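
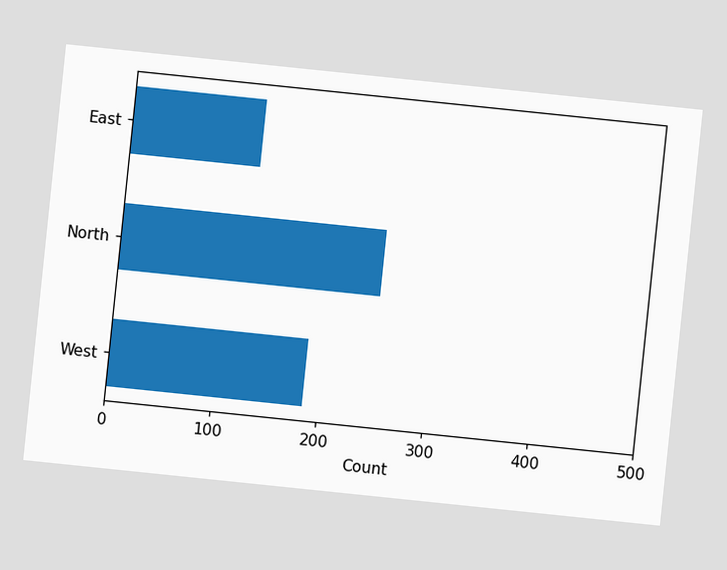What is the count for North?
248

The chart is tilted about 6° clockwise. Reading along the chart's x-axis, the North bar reaches 248.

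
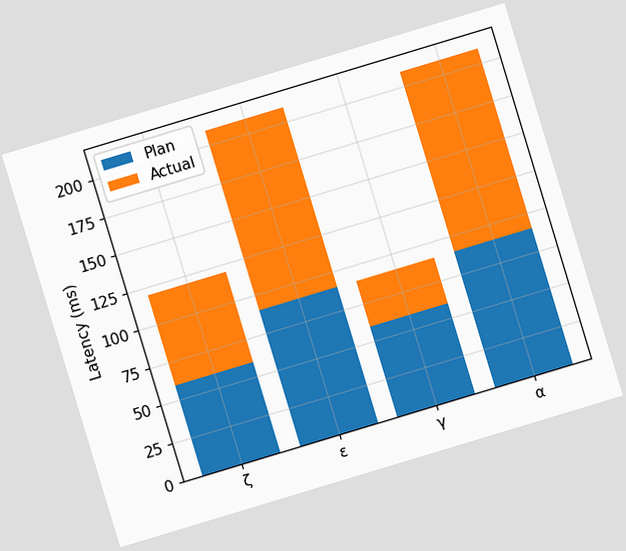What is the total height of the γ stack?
90ms

The chart is tilted about 17° counter-clockwise. The γ stack's top reaches 90ms on the y-axis.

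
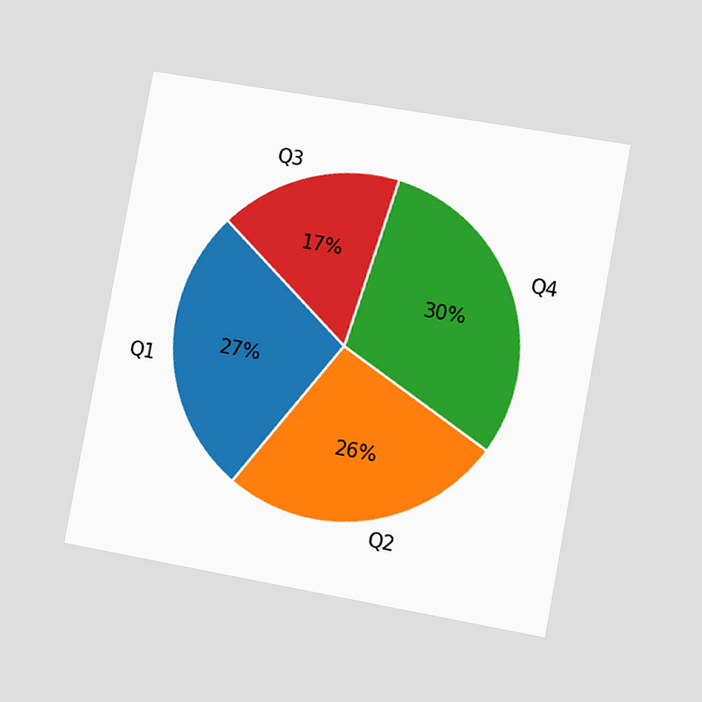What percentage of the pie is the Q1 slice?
27%

The chart is tilted about 10° clockwise and viewed slightly from the right. The Q1 slice takes up 27% of the pie.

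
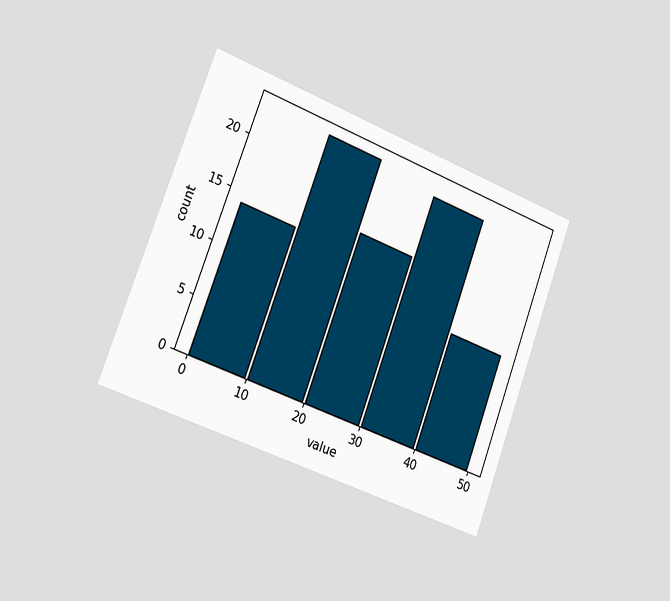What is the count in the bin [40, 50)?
11

The chart is tilted about 20° clockwise and viewed slightly from the left. The [40, 50) bin has height 11.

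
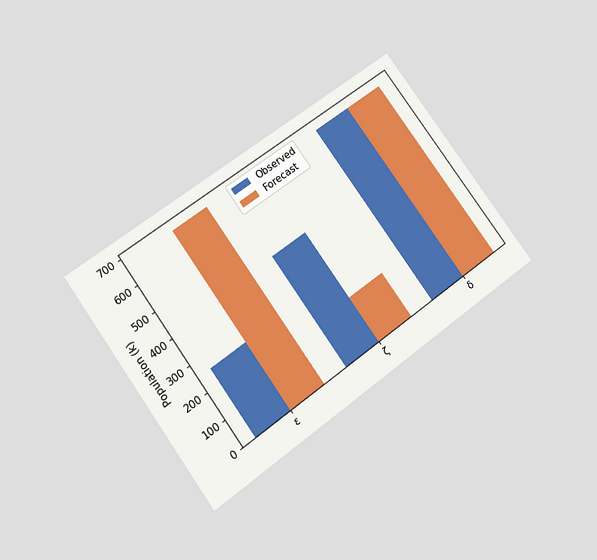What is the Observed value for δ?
The chart is tilted about 36° counter-clockwise and viewed slightly from below. The Observed bar at δ reaches 680k on the y-axis.

680k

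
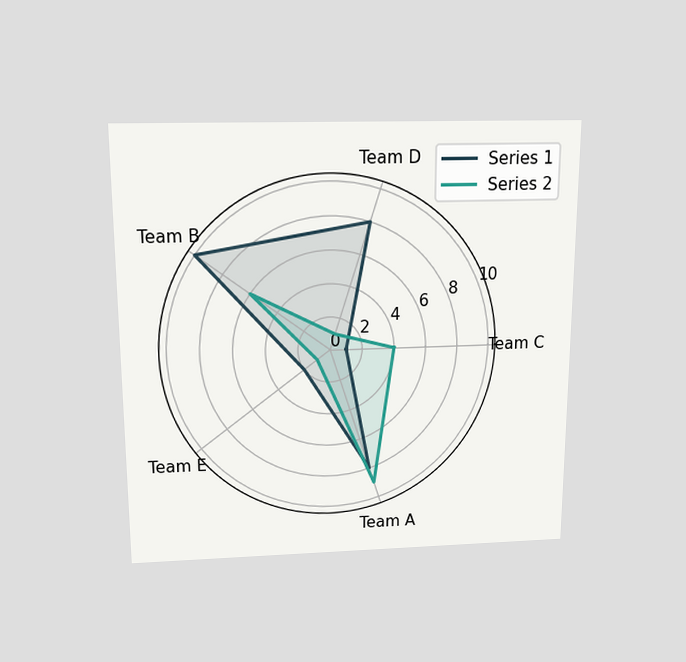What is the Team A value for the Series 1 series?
8

The chart is viewed slightly from above. On the Team A axis, Series 1 reaches 8.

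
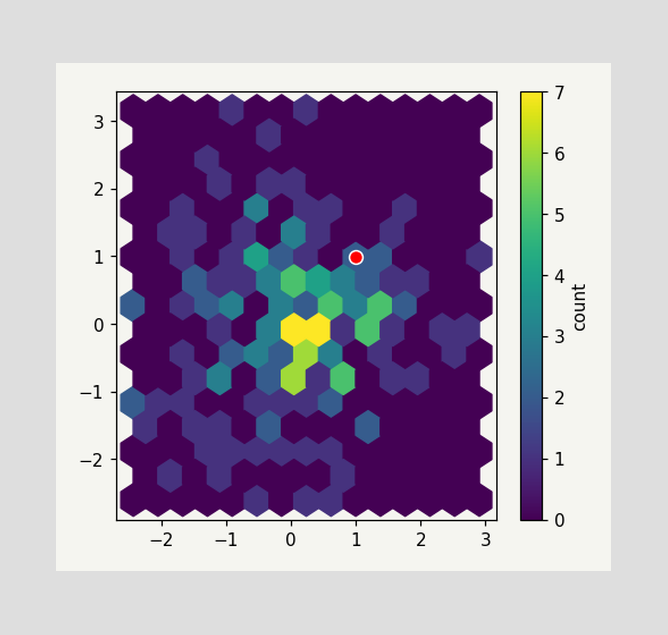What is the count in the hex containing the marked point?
2

The marked hex reads 2 on the colorbar.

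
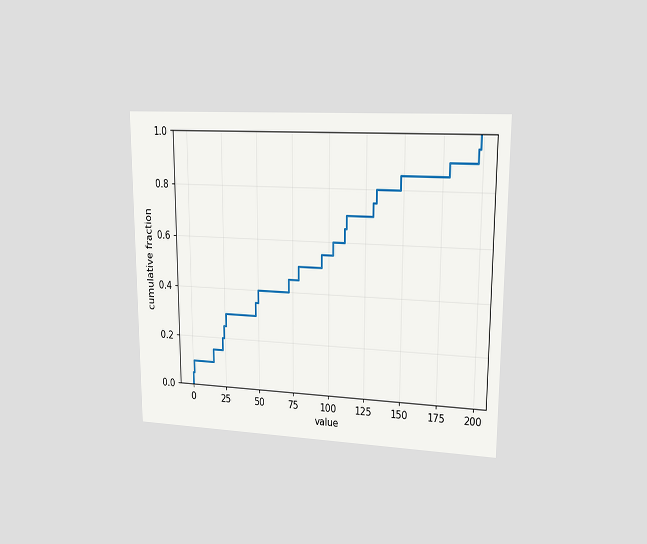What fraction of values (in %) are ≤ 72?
45%

The chart is viewed at a slight angle. At x=72 the ECDF step is at 45%.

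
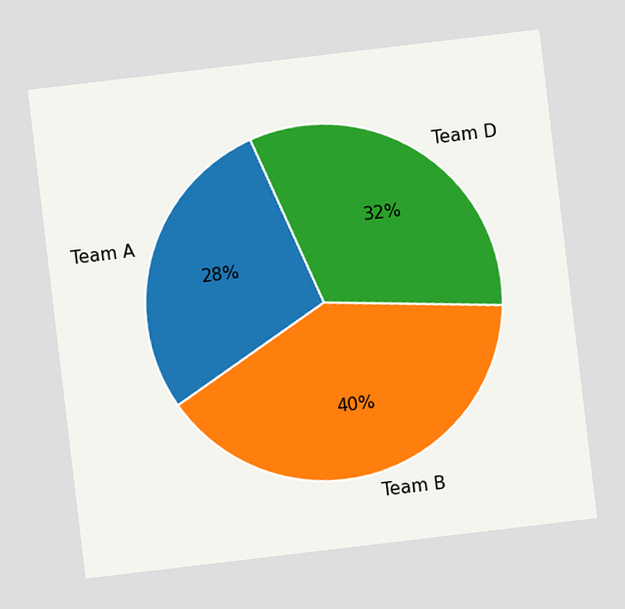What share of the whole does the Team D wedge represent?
32%

The chart is tilted about 7° counter-clockwise. The Team D slice takes up 32% of the pie.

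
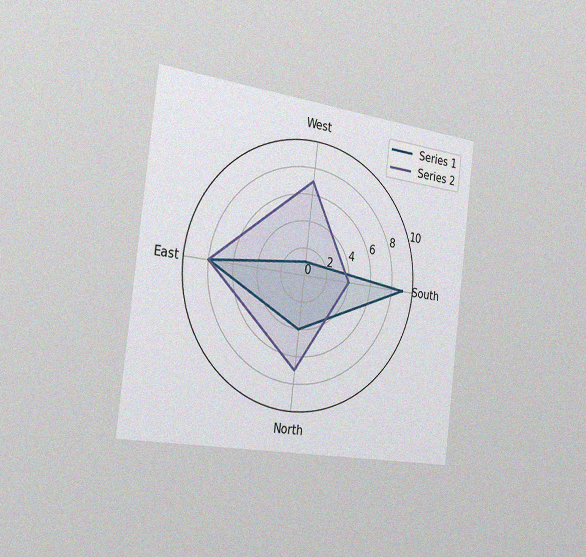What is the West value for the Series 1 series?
1

The chart is tilted about 7° clockwise and viewed slightly from the left, with some photo noise. On the West axis, Series 1 reaches 1.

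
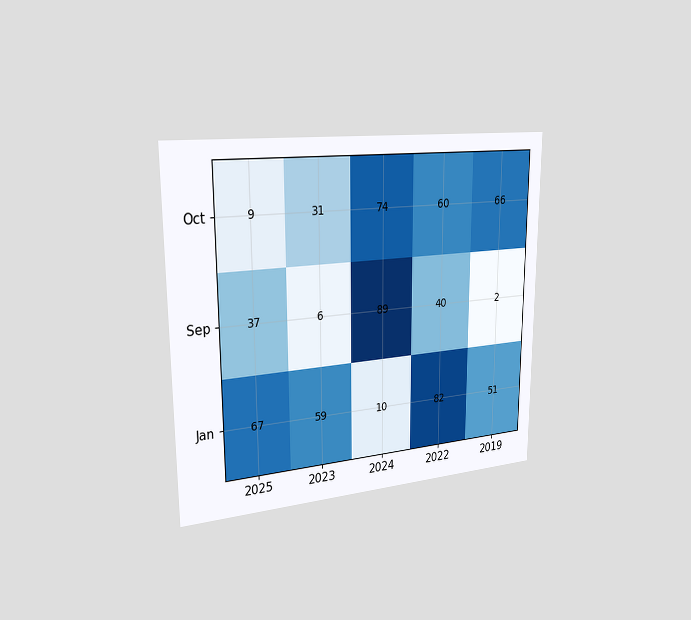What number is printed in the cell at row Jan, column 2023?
59

The chart is viewed slightly from the left. The (Jan, 2023) cell reads 59.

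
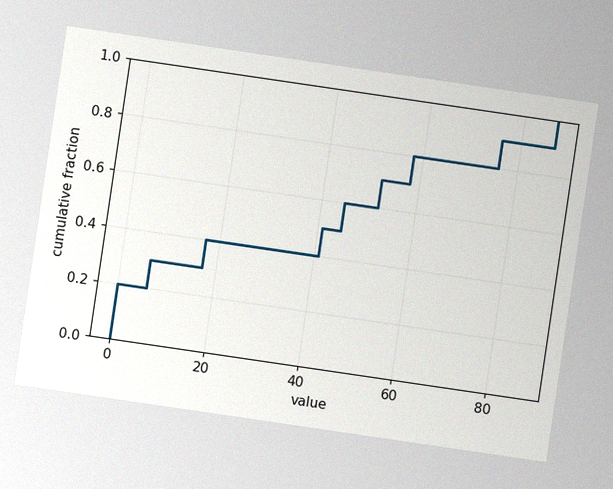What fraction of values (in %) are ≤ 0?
The chart is tilted about 8° clockwise, with some photo noise. At x=0 the ECDF step is at 20%.

20%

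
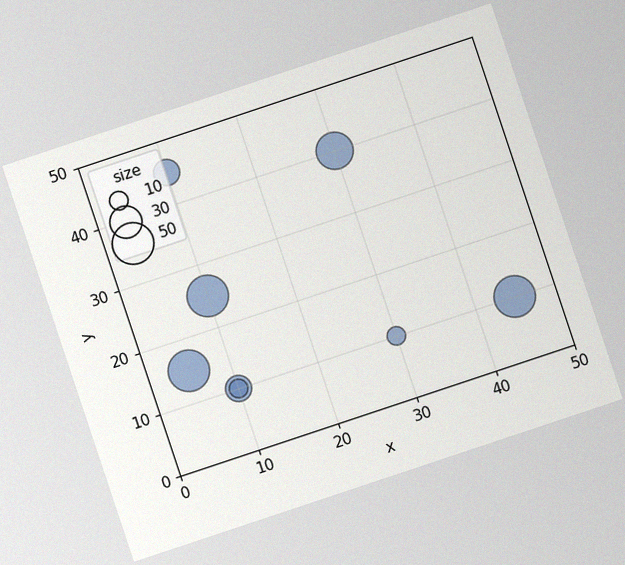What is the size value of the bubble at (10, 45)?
The chart is tilted about 18° counter-clockwise, with some photo noise. Matching the bubble at (10, 45) against the size legend gives 20.

20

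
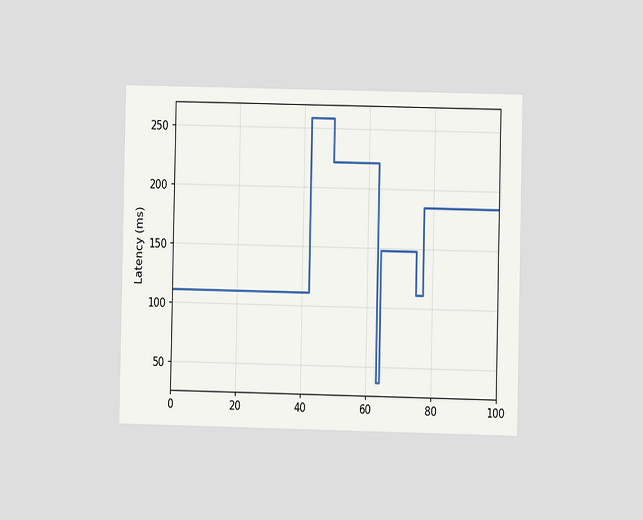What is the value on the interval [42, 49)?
The chart is viewed at a slight angle. On [42, 49) the step sits at 259ms.

259ms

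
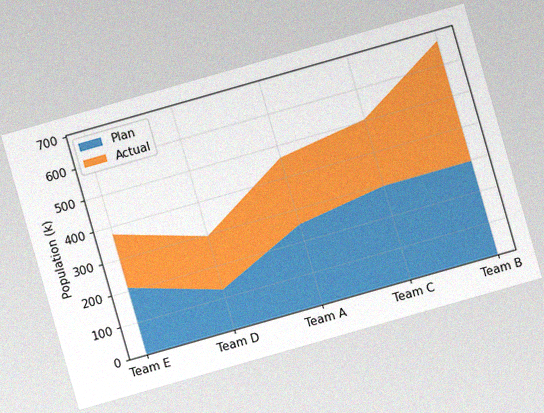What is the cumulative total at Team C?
504k

The chart is tilted about 16° counter-clockwise, with some photo noise. The stacked total at Team C reaches 504k.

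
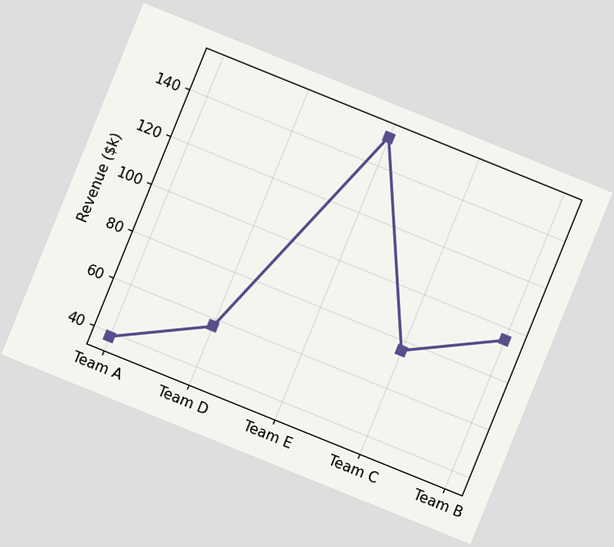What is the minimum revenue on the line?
$38k

The chart is tilted about 22° clockwise. The lowest point is at Team A, and reading across to the y-axis gives $38k.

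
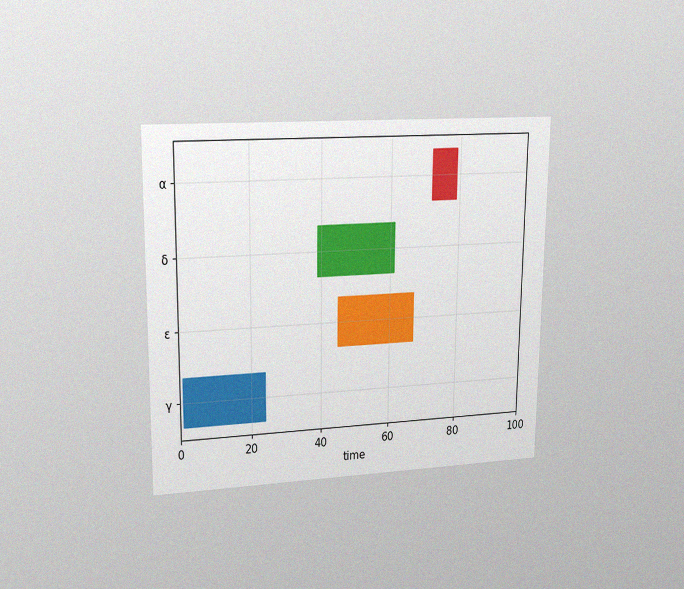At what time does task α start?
The chart is viewed at a slight angle, with some photo noise. The α bar begins at t=72.

72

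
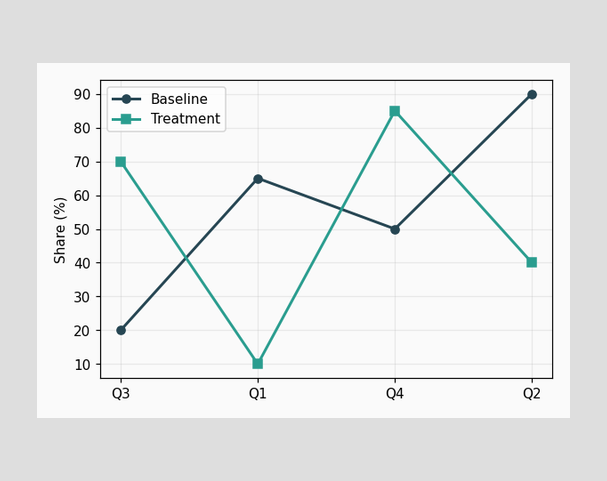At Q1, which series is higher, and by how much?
At Q1, Baseline sits above the other line by 55%.

Baseline, by 55%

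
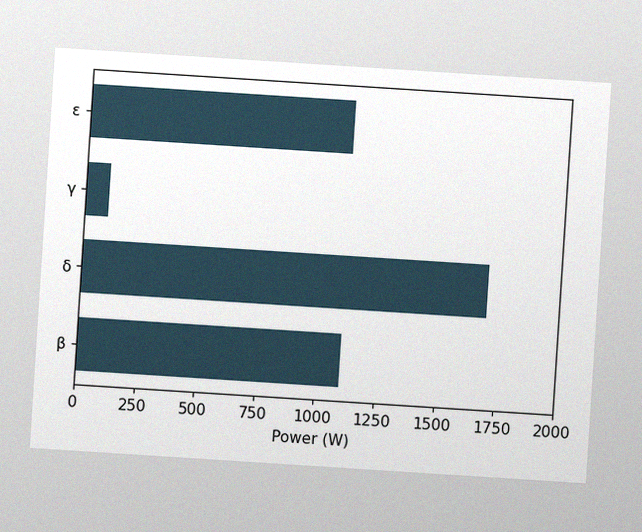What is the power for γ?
The chart is tilted about 4° clockwise, with some photo noise. Reading along the chart's x-axis, the γ bar reaches 100W.

100W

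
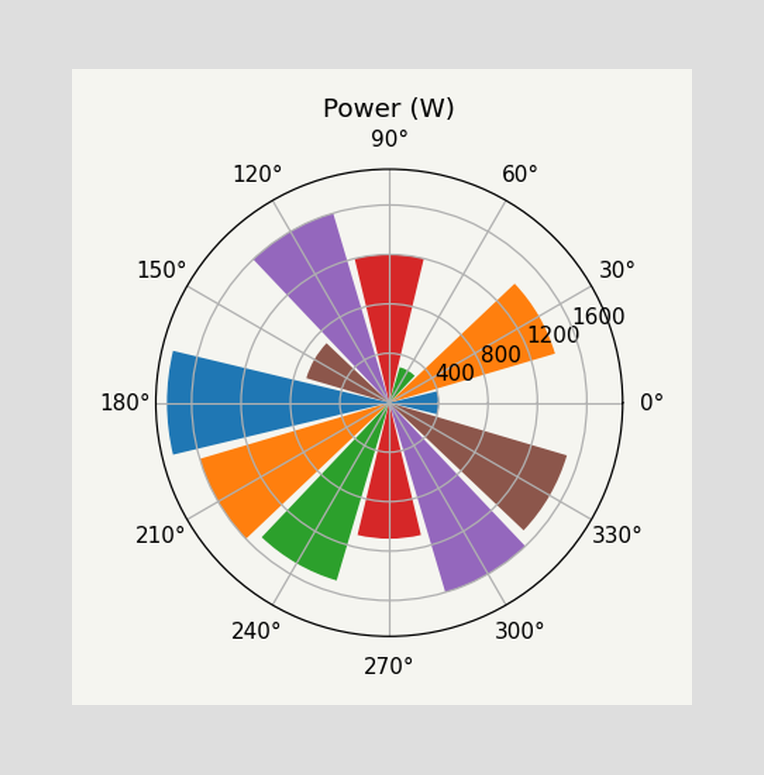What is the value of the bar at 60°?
The bar at 60° reaches 300W on the radial axis.

300W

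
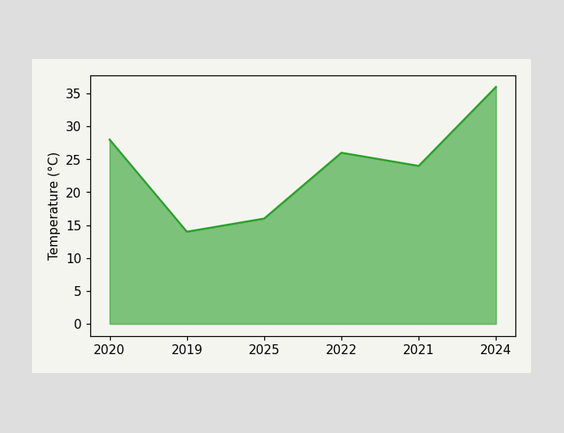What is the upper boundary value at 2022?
26°C

At 2022 the upper boundary is at 26°C.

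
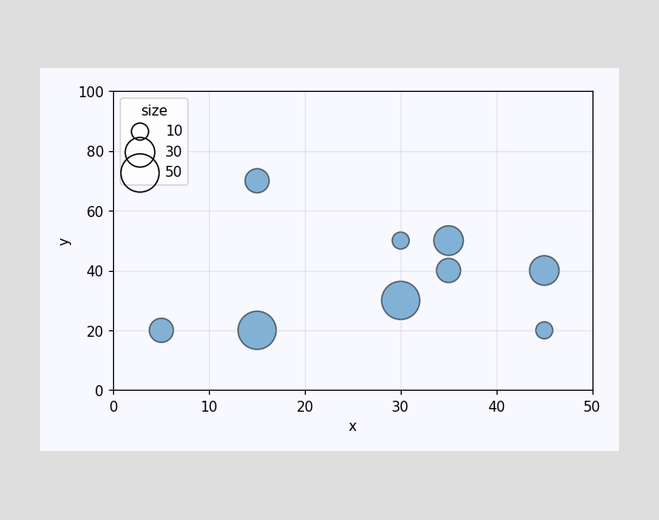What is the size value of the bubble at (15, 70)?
20

Matching the bubble at (15, 70) against the size legend gives 20.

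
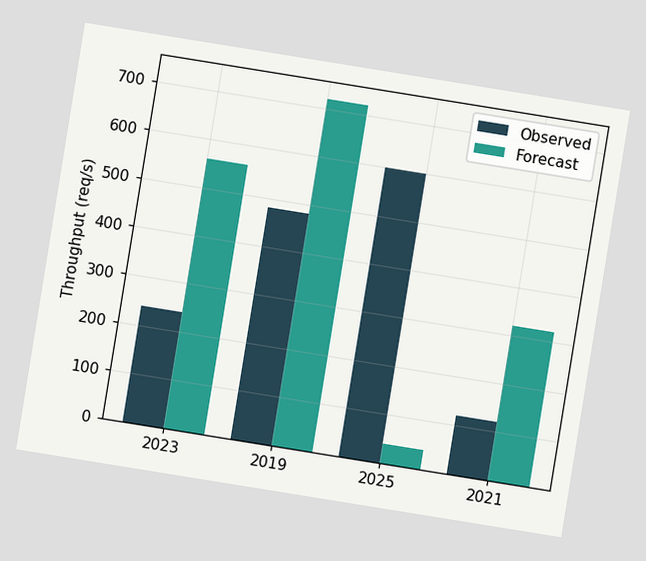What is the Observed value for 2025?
600req/s

The chart is tilted about 9° clockwise. The Observed bar at 2025 reaches 600req/s on the y-axis.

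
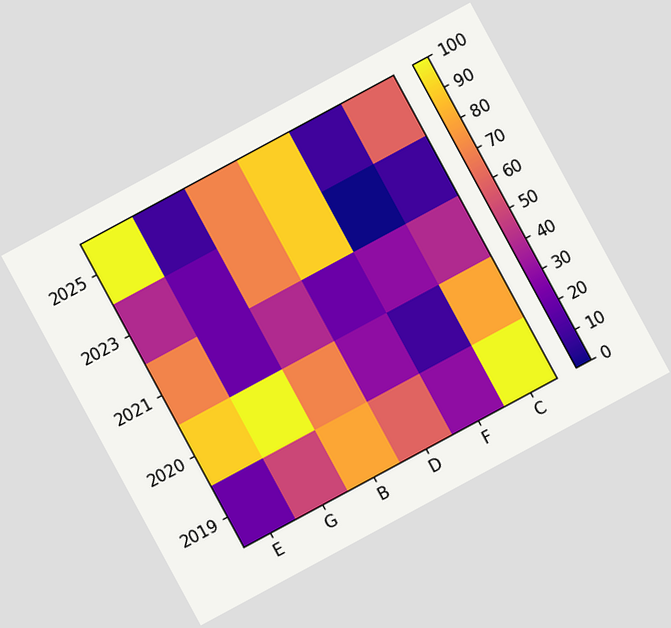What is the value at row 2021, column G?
20

The chart is tilted about 28° counter-clockwise. Matching cell (2021, G) against the colorbar gives 20.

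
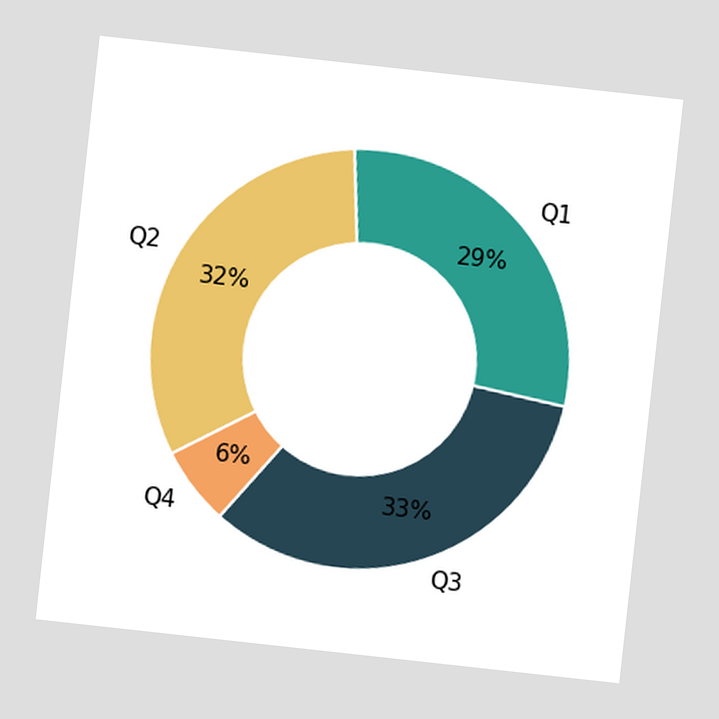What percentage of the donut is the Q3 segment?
33%

The chart is tilted about 6° clockwise. The Q3 segment takes up 33% of the ring.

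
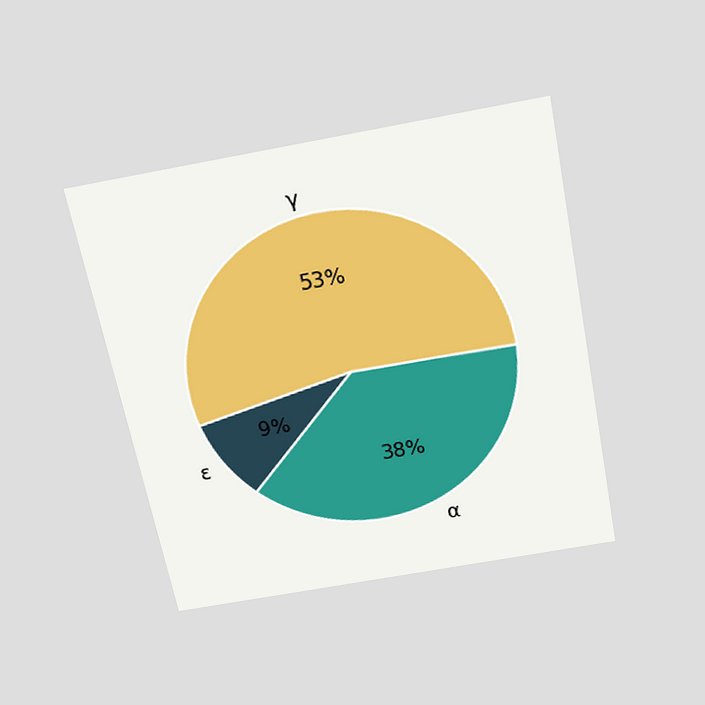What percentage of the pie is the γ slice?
The chart is tilted about 11° counter-clockwise and viewed slightly from above. The γ slice takes up 53% of the pie.

53%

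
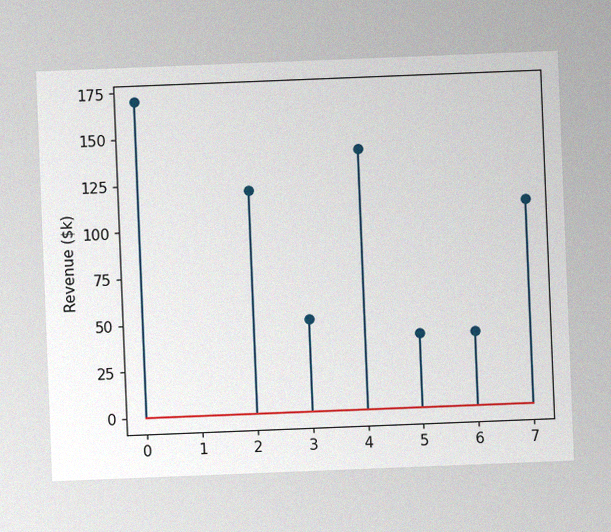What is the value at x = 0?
The chart is tilted about 2° counter-clockwise, with some photo noise. The stem at x=0 reaches $170k.

$170k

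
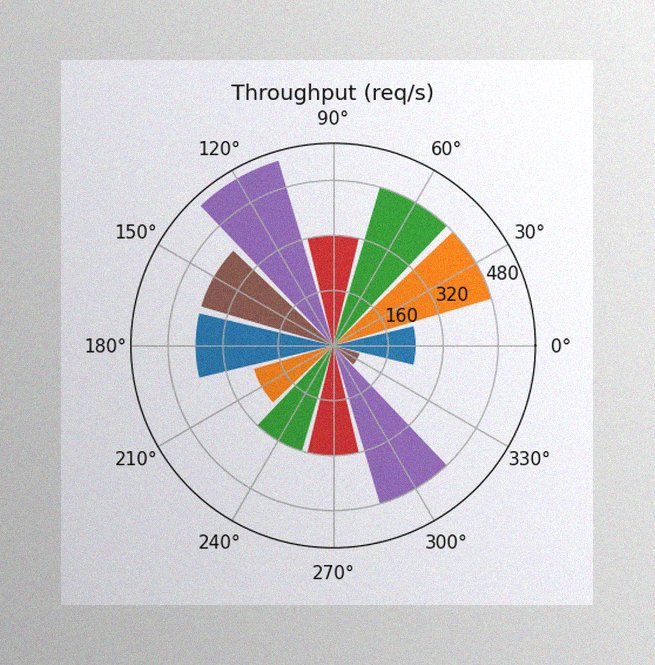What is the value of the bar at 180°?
400req/s

The image has some photo noise and uneven lighting. The bar at 180° reaches 400req/s on the radial axis.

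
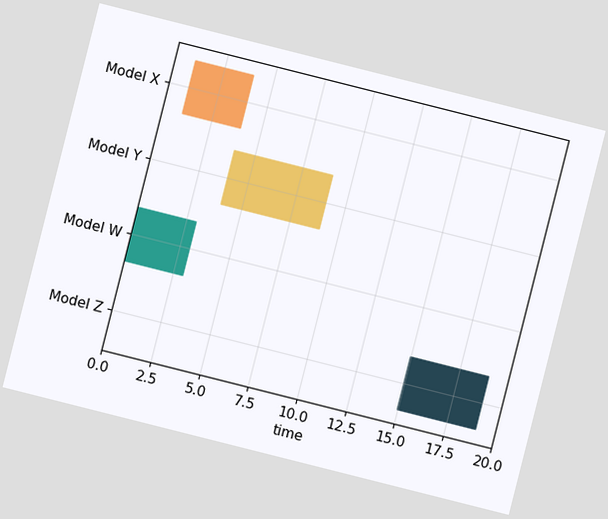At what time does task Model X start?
The chart is tilted about 14° clockwise. The Model X bar begins at t=1.

1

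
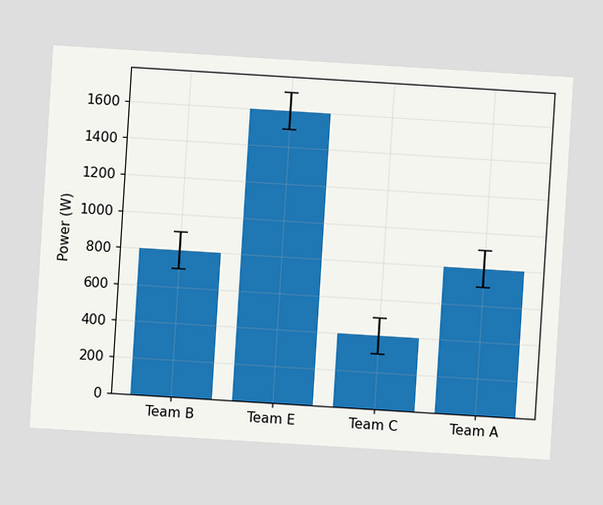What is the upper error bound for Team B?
900W

The chart is tilted about 4° clockwise. The Team B bar's upper whisker reaches 900W.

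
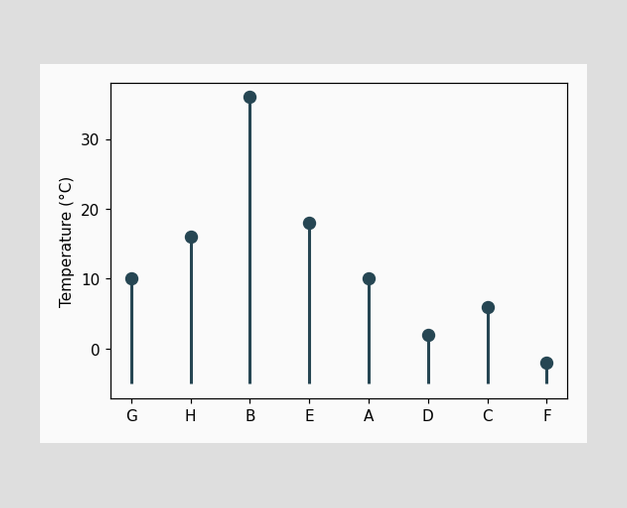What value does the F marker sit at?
-2°C

The F marker sits at -2°C.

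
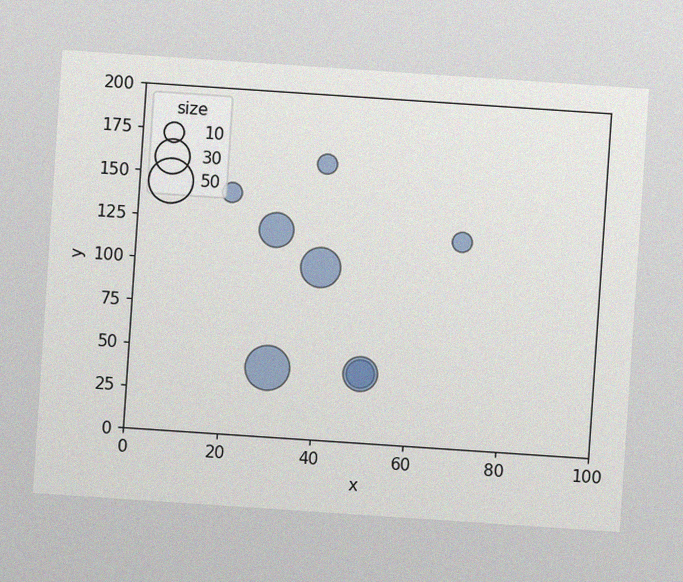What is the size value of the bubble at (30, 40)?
50

The chart is tilted about 4° clockwise, with some photo noise. Matching the bubble at (30, 40) against the size legend gives 50.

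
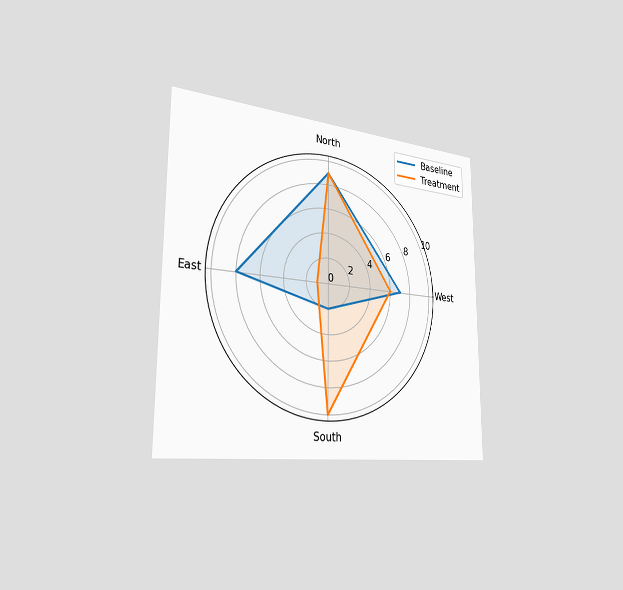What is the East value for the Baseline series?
8

The chart is viewed slightly from the left. On the East axis, Baseline reaches 8.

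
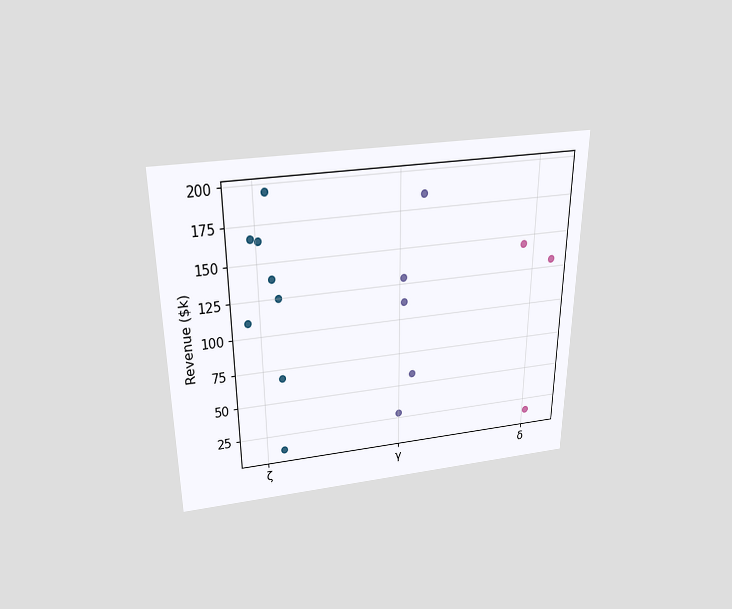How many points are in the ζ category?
The chart is viewed slightly from above. Counting the markers in the ζ column gives 8.

8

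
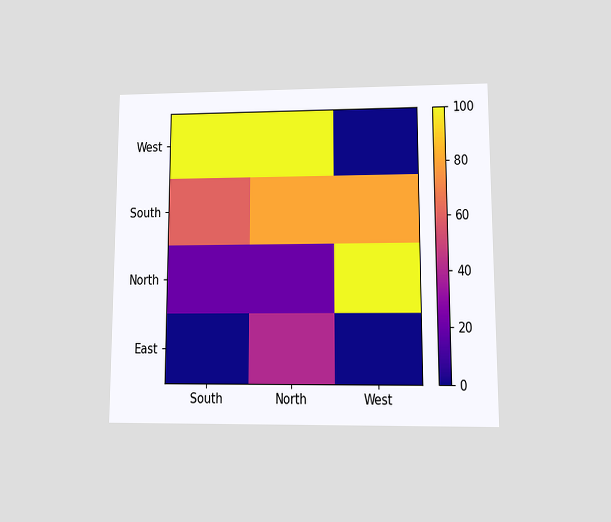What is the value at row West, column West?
The chart is viewed at a slight angle. Matching cell (West, West) against the colorbar gives 0.

0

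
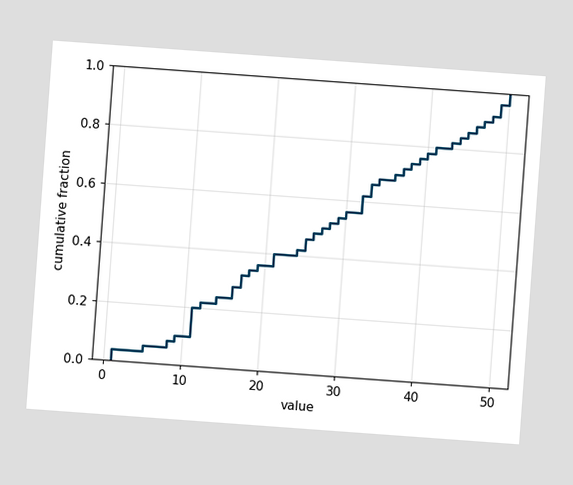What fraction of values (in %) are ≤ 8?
8%

The chart is tilted about 4° clockwise. At x=8 the ECDF step is at 8%.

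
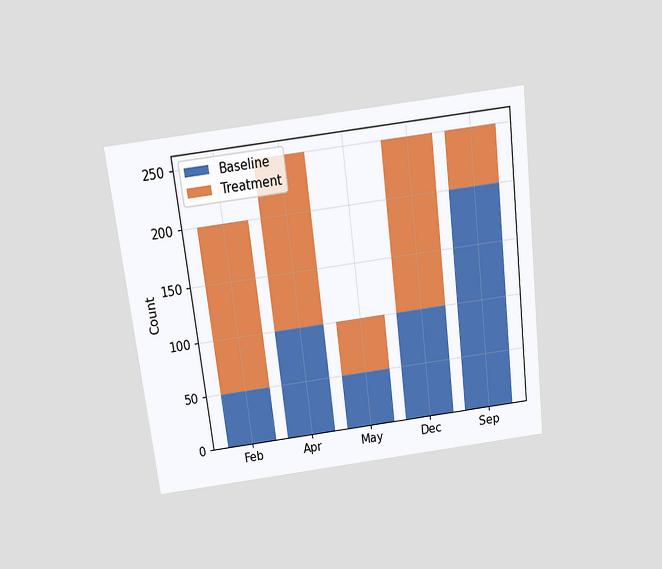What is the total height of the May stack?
100

The chart is tilted about 7° counter-clockwise and viewed slightly from above. The May stack's top reaches 100 on the y-axis.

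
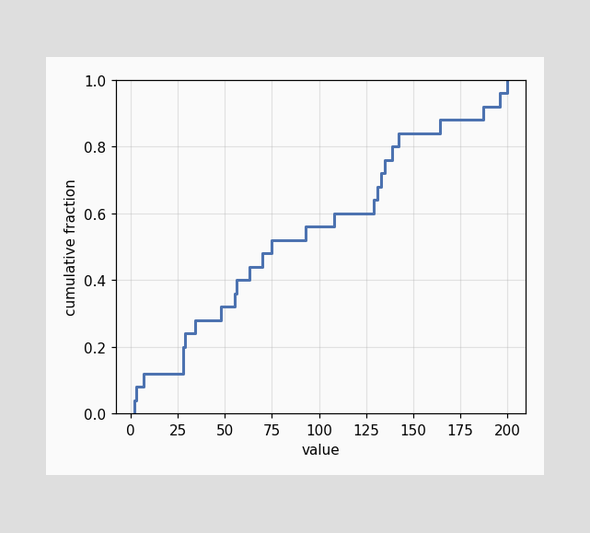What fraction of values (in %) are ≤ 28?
At x=28 the ECDF step is at 20%.

20%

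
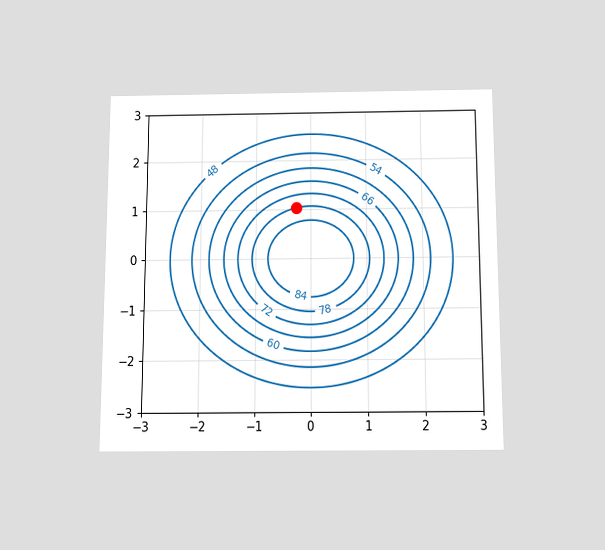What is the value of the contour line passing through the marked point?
The chart is viewed slightly from below. The marked point sits on the contour labelled 78.

78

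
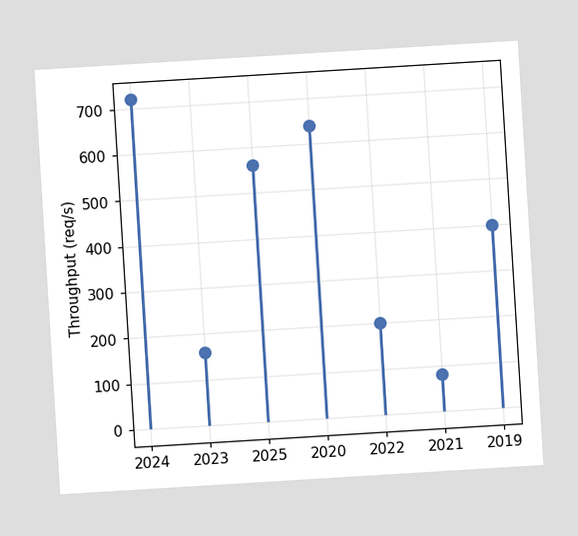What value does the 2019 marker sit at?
400req/s

The chart is tilted about 3° counter-clockwise. The 2019 marker sits at 400req/s.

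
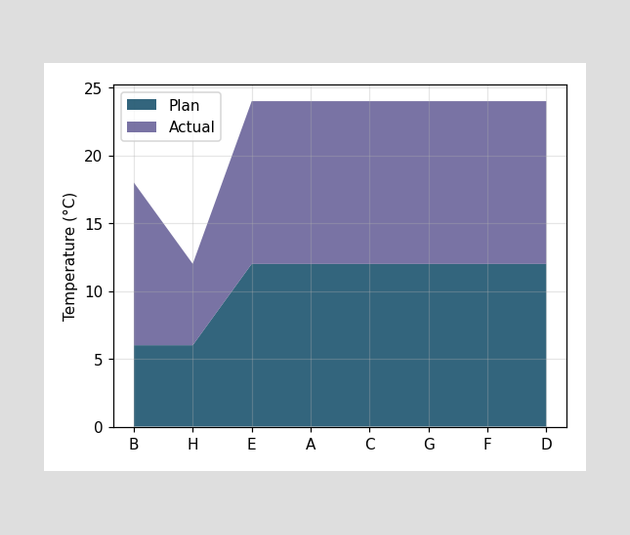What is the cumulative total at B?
The stacked total at B reaches 18°C.

18°C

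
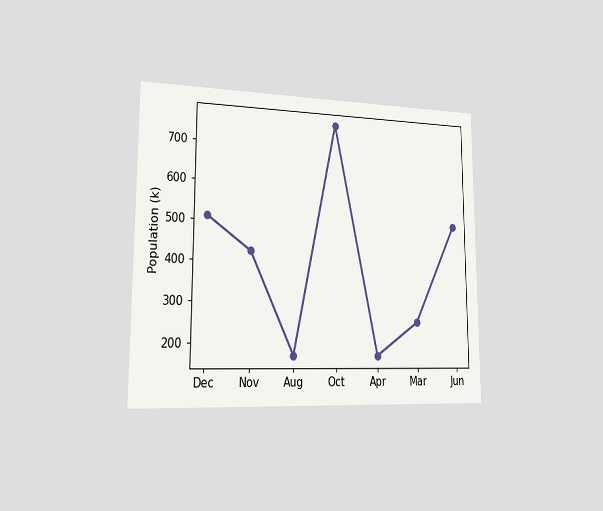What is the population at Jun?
The chart is viewed slightly from the left. At Jun, the line is at 510k.

510k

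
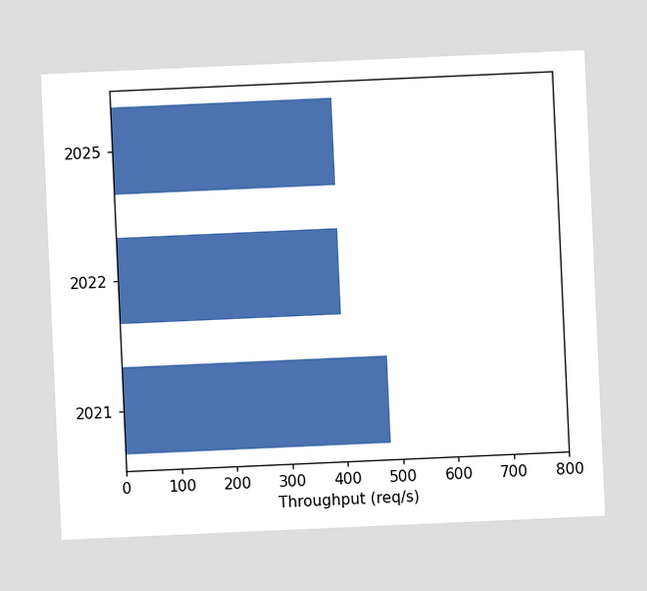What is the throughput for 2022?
400req/s

The chart is tilted about 3° counter-clockwise. Reading along the chart's x-axis, the 2022 bar reaches 400req/s.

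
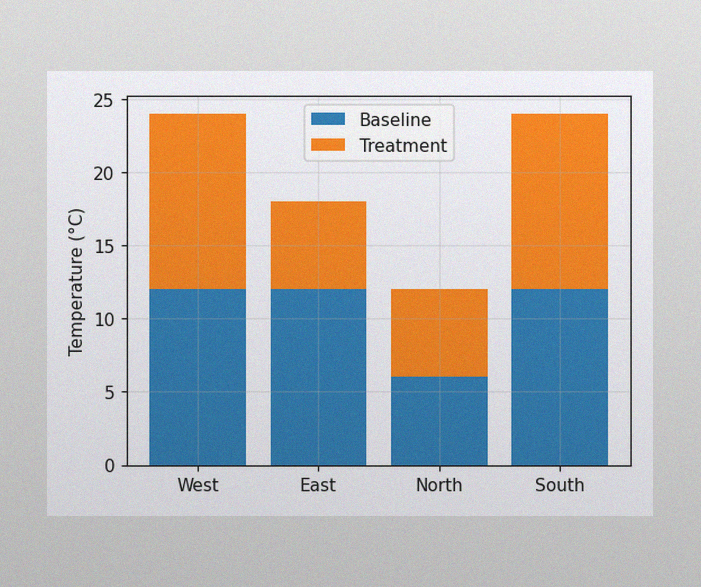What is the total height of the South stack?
The image has some photo noise and uneven lighting. The South stack's top reaches 24°C on the y-axis.

24°C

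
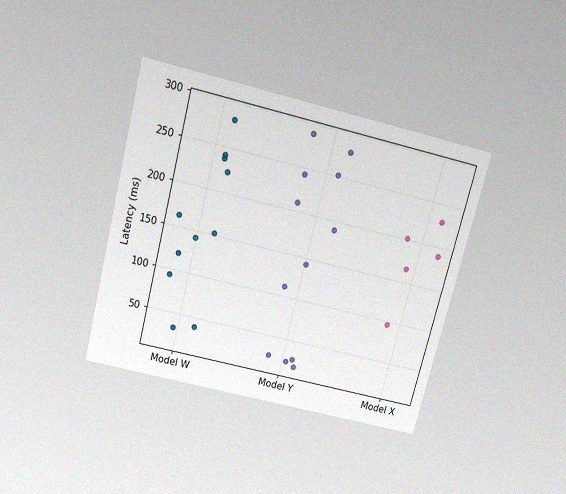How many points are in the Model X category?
The chart is tilted about 15° clockwise and viewed slightly from above, with some photo noise. Counting the markers in the Model X column gives 5.

5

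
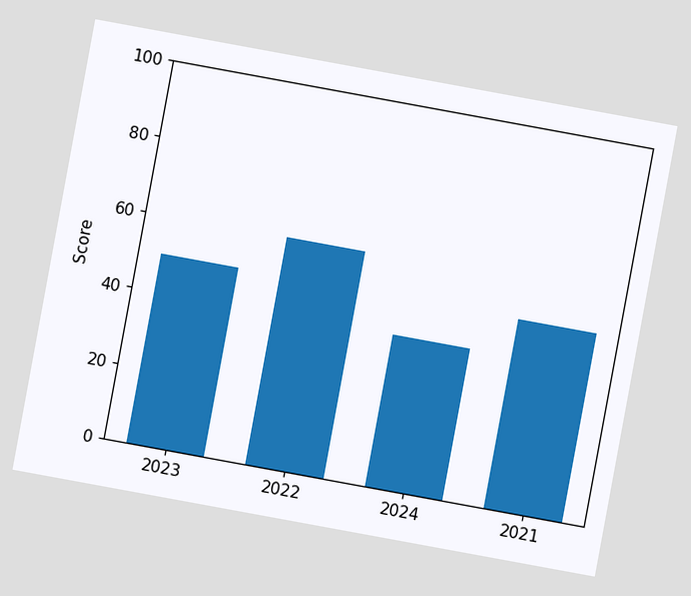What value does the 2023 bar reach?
The chart is tilted about 10° clockwise. Reading along the chart's y-axis, the 2023 bar reaches 50.

50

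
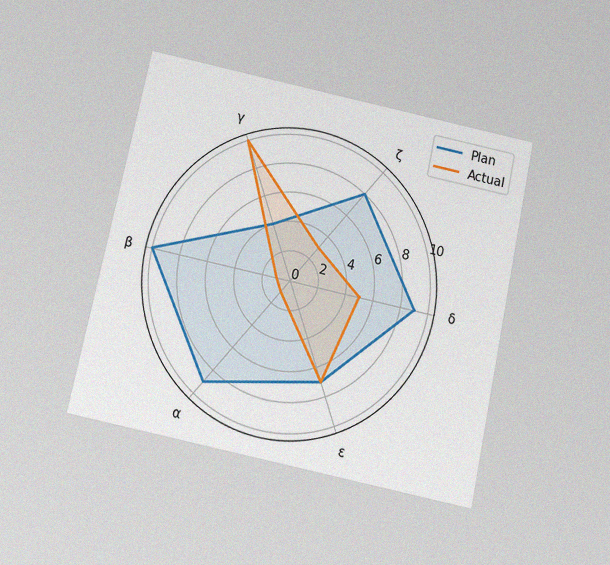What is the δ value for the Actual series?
The chart is tilted about 12° clockwise and viewed slightly from below, with some photo noise. On the δ axis, Actual reaches 5.

5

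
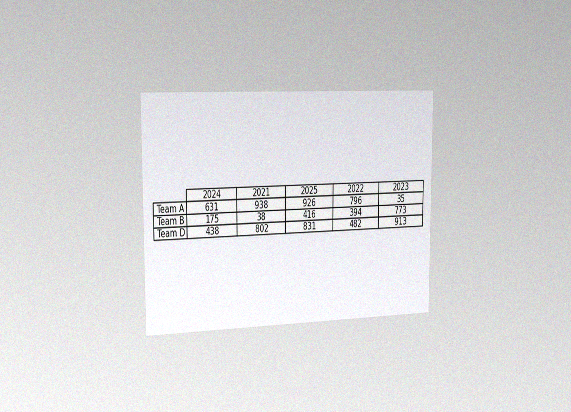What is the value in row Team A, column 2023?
The chart is viewed slightly from the left, with some photo noise. The (Team A, 2023) cell reads 35.

35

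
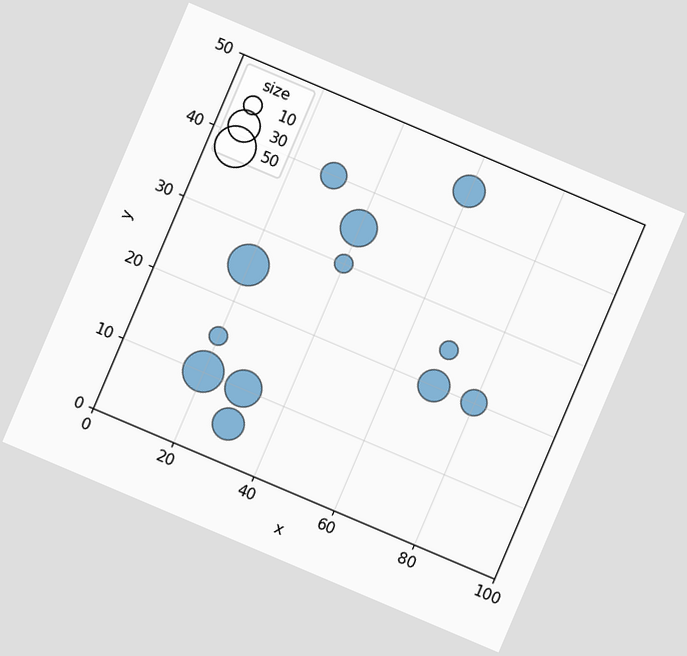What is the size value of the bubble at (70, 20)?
30

The chart is tilted about 23° clockwise. Matching the bubble at (70, 20) against the size legend gives 30.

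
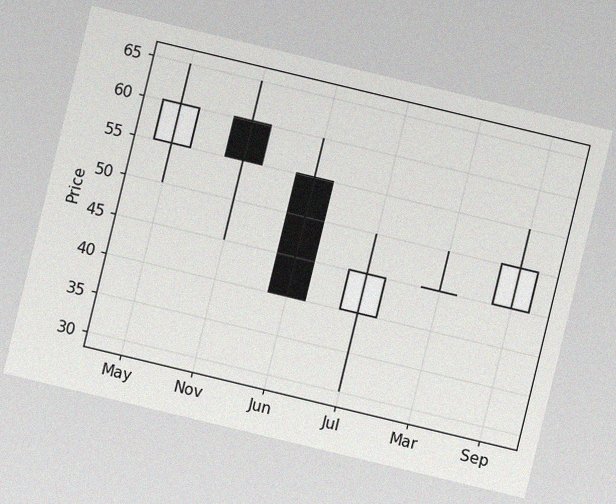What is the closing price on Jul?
The chart is tilted about 14° clockwise, with some photo noise. The Jul candle closes at 45.

45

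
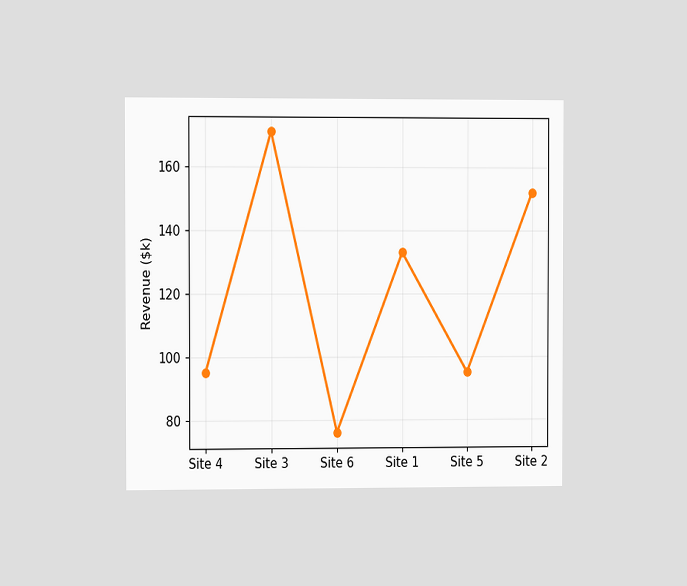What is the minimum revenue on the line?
$76k

The chart is viewed slightly from the left. The lowest point is at Site 6, and reading across to the y-axis gives $76k.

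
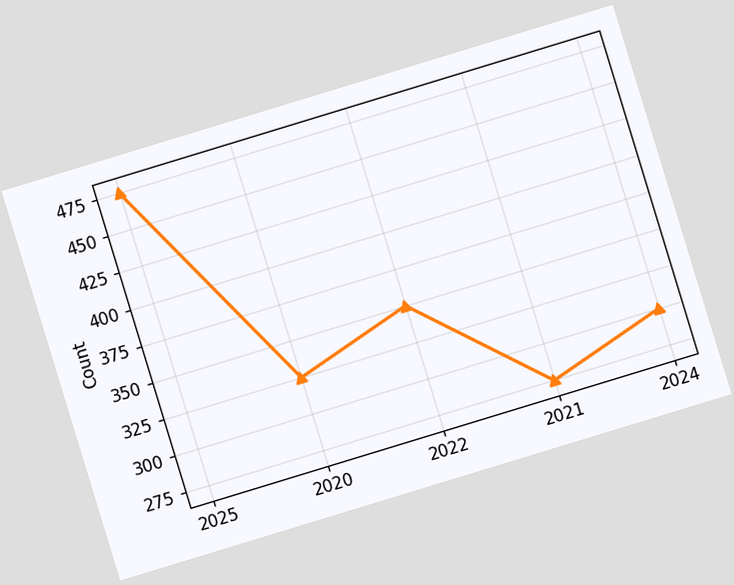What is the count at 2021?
275

The chart is tilted about 17° counter-clockwise. At 2021, the line is at 275.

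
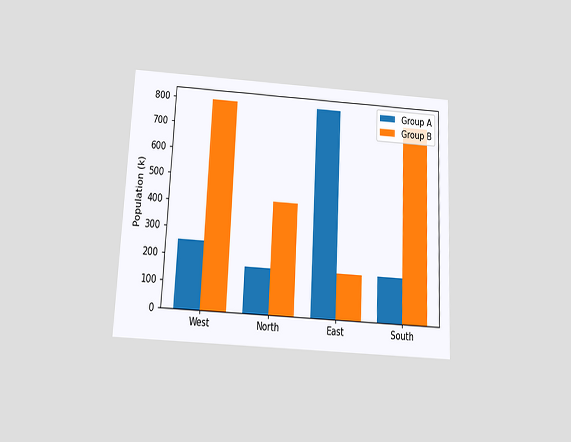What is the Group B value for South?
756k

The chart is tilted about 3° clockwise and viewed slightly from below. The Group B bar at South reaches 756k on the y-axis.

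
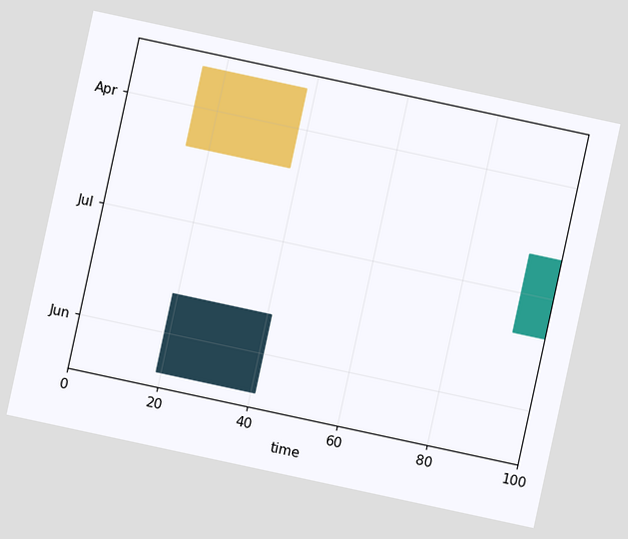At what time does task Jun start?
The chart is tilted about 12° clockwise. The Jun bar begins at t=19.

19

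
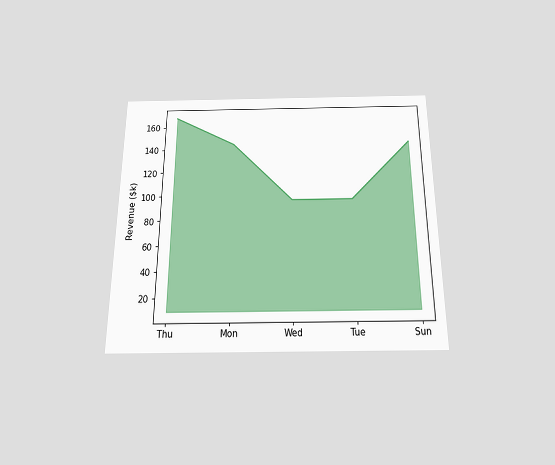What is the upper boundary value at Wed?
$96k

The chart is viewed slightly from below. At Wed the upper boundary is at $96k.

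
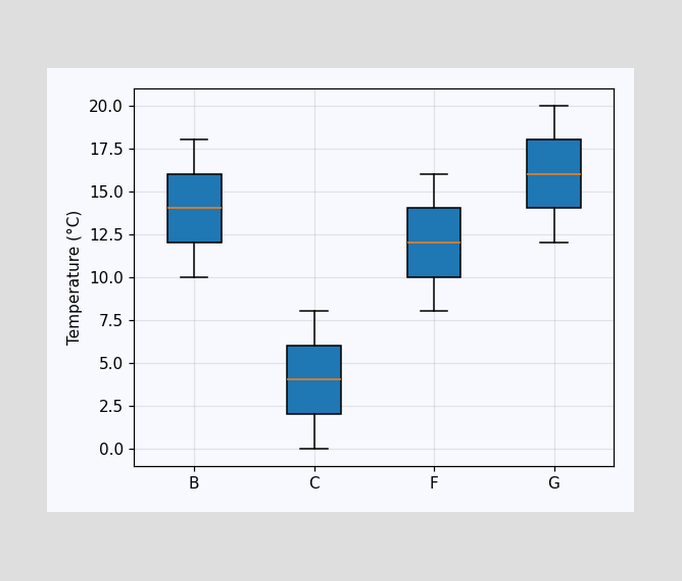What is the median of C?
4°C

The median line in the C box sits at 4°C.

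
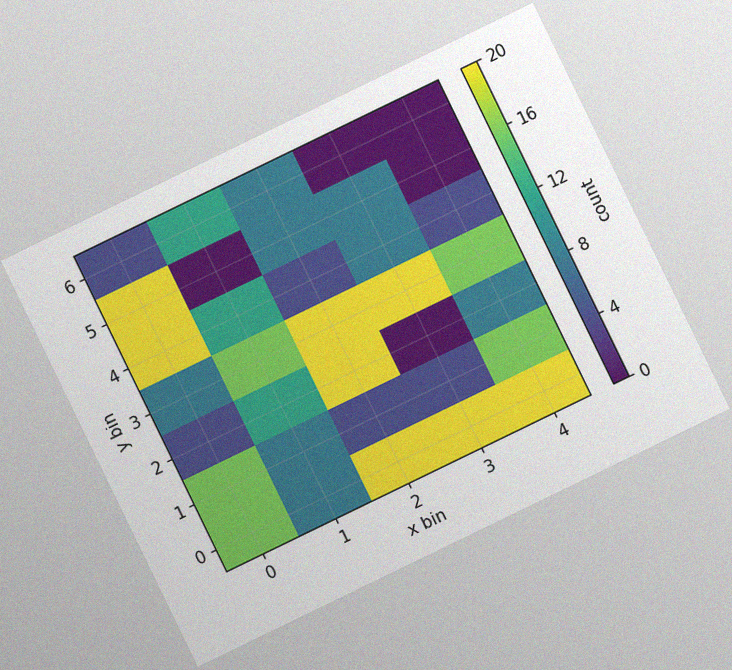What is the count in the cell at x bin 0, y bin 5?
20

The chart is tilted about 26° counter-clockwise, with some photo noise. Matching the cell (0, 5) against the colorbar gives 20.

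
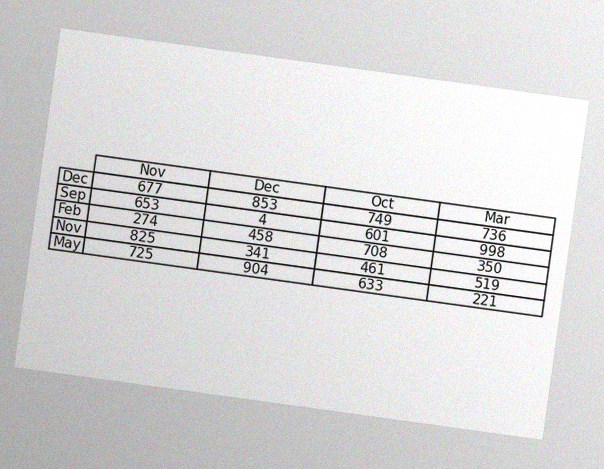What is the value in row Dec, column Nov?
The chart is tilted about 8° clockwise, with some photo noise. The (Dec, Nov) cell reads 677.

677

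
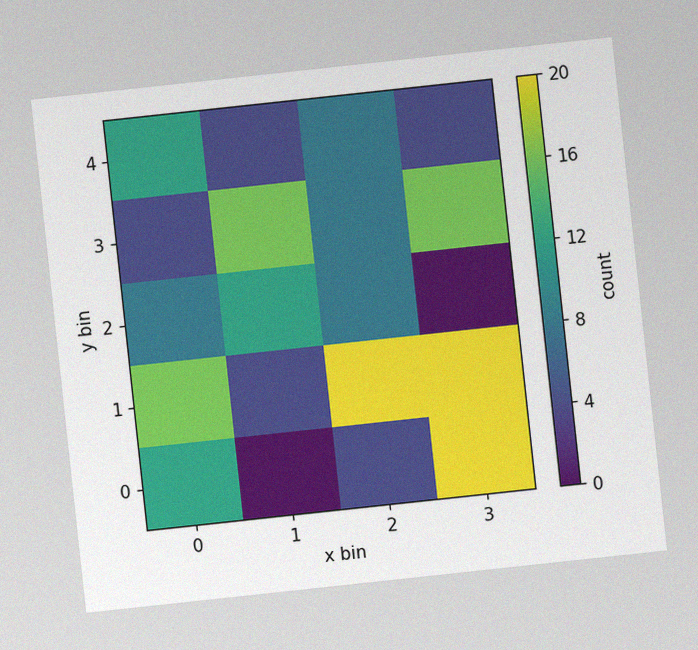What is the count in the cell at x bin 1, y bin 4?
The chart is tilted about 6° counter-clockwise, with some photo noise. Matching the cell (1, 4) against the colorbar gives 4.

4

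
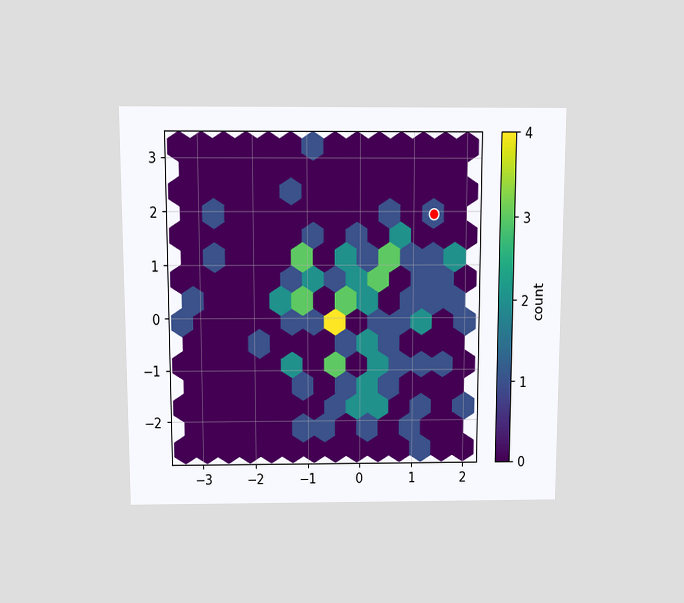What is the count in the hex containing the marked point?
1

The chart is viewed slightly from above. The marked hex reads 1 on the colorbar.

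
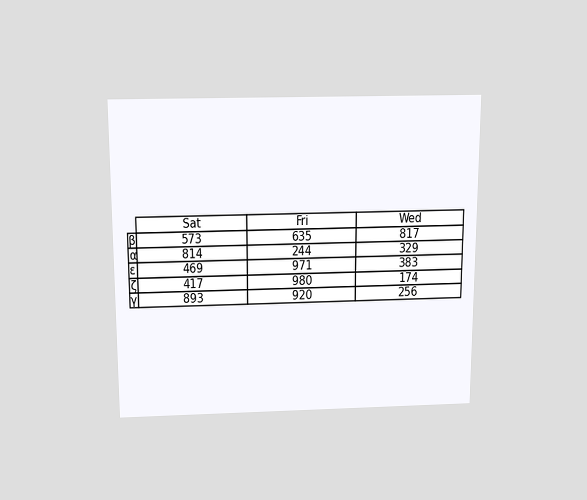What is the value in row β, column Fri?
The chart is viewed slightly from above. The (β, Fri) cell reads 635.

635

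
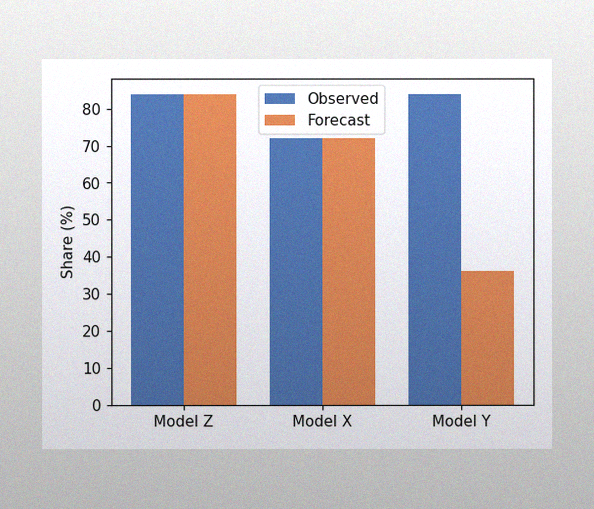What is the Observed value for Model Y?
84%

The image has some photo noise and uneven lighting. The Observed bar at Model Y reaches 84% on the y-axis.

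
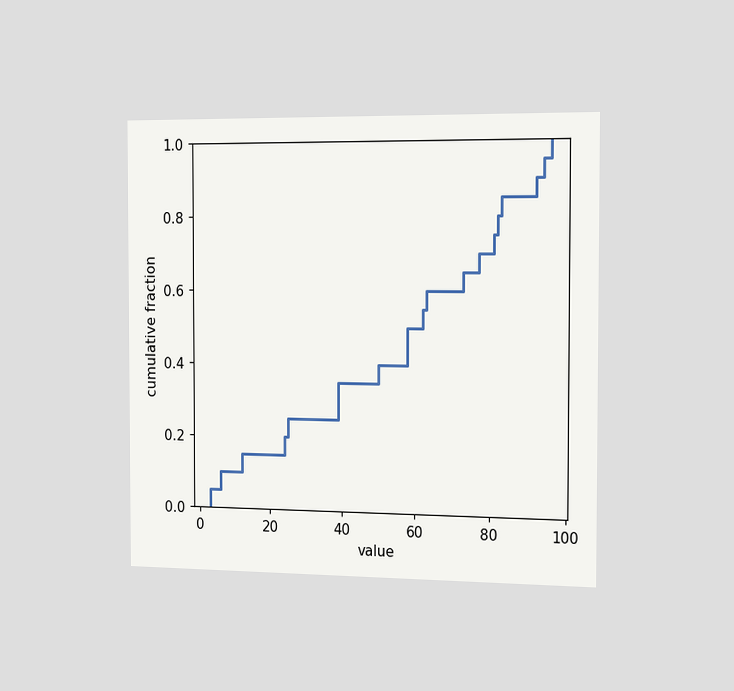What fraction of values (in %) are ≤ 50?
40%

The chart is viewed slightly from the right. At x=50 the ECDF step is at 40%.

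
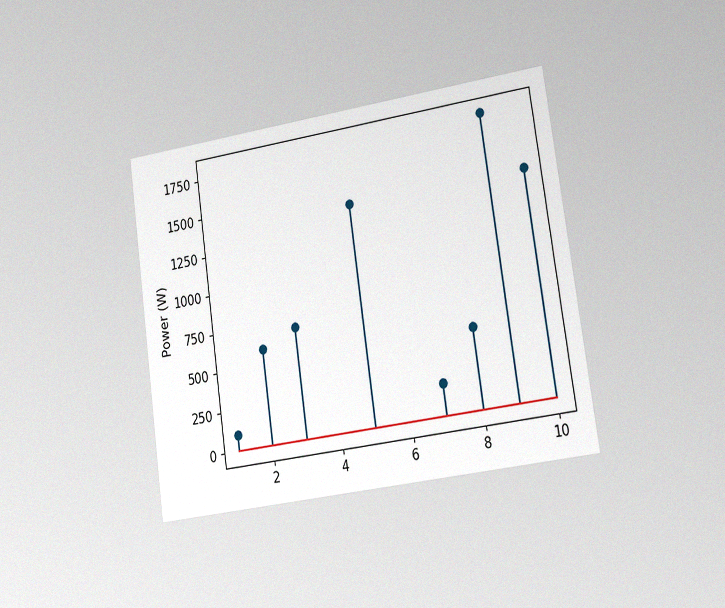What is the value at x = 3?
700W

The chart is tilted about 8° counter-clockwise and viewed slightly from the right, with some photo noise. The stem at x=3 reaches 700W.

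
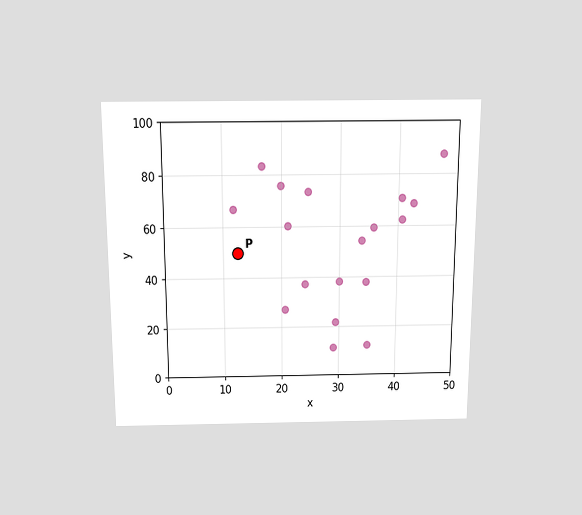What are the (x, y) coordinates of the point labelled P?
(12.5, 50)

The chart is viewed slightly from above. Following the gridlines from P to each axis, P sits at (12.5, 50).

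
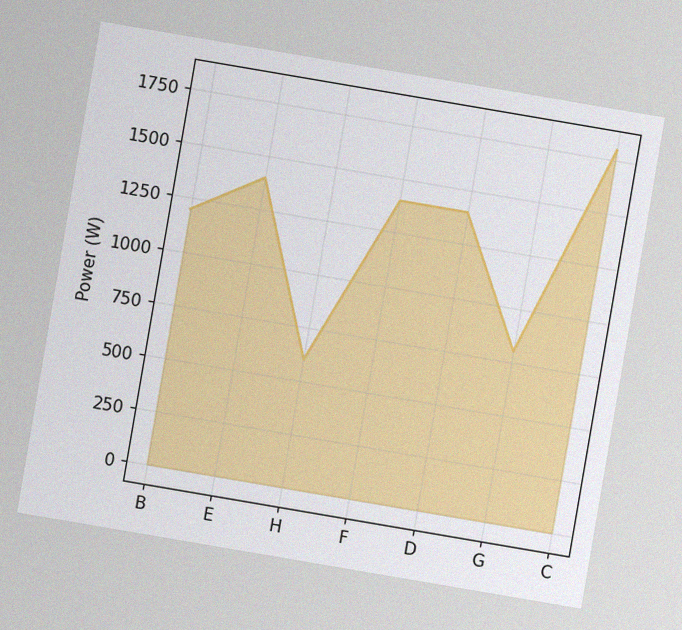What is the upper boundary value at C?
The chart is tilted about 10° clockwise, with some photo noise. At C the upper boundary is at 1800W.

1800W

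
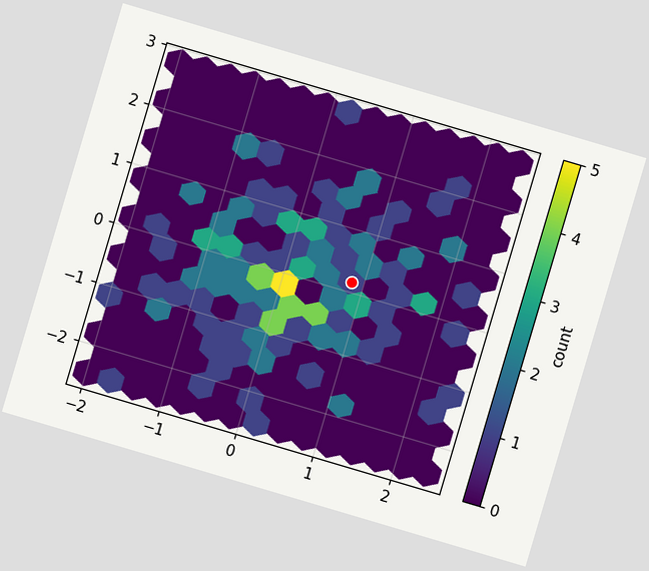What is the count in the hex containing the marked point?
1

The chart is tilted about 16° clockwise. The marked hex reads 1 on the colorbar.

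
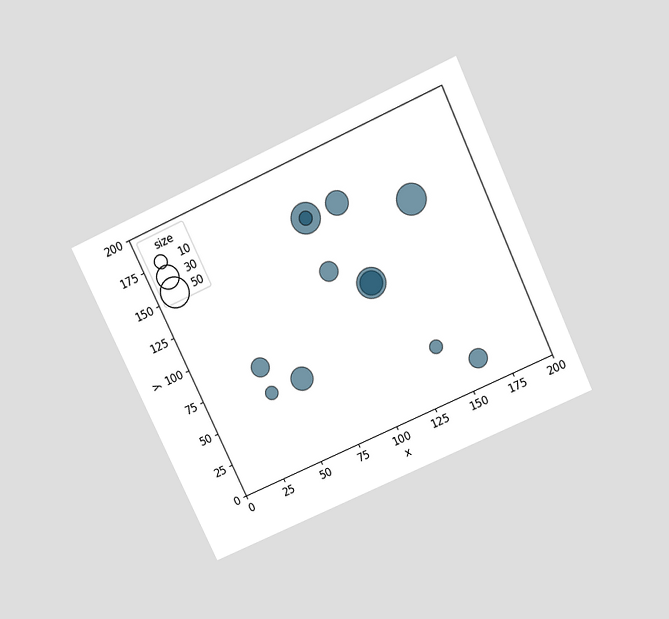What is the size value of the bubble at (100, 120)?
20

The chart is tilted about 25° counter-clockwise and viewed slightly from above. Matching the bubble at (100, 120) against the size legend gives 20.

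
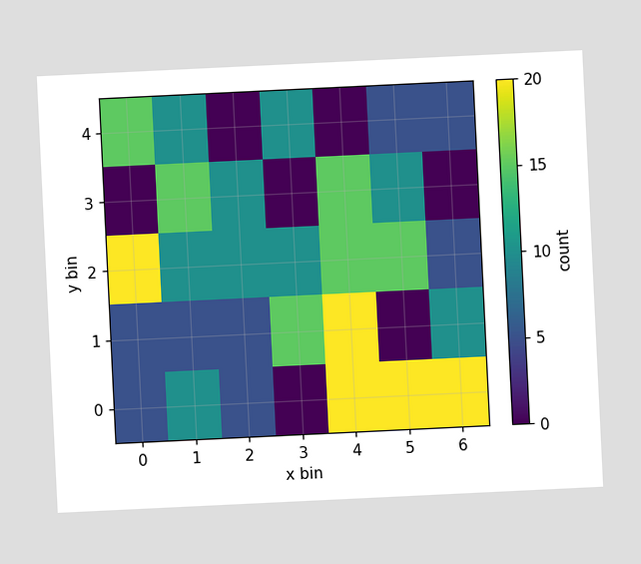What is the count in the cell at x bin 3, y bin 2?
The chart is tilted about 3° counter-clockwise. Matching the cell (3, 2) against the colorbar gives 10.

10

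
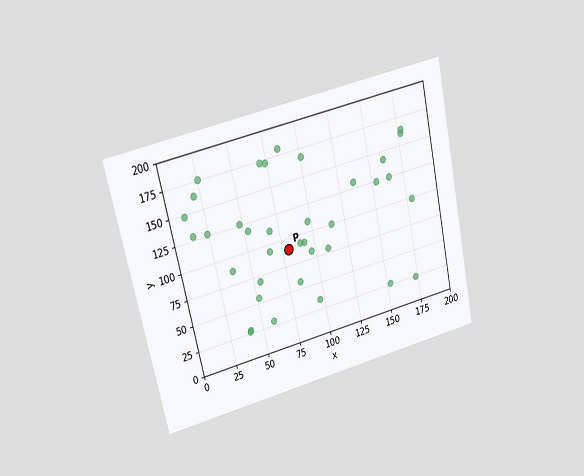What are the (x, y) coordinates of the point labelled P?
(80, 90)

The chart is tilted about 12° counter-clockwise and viewed at a slight angle. Following the gridlines from P to each axis, P sits at (80, 90).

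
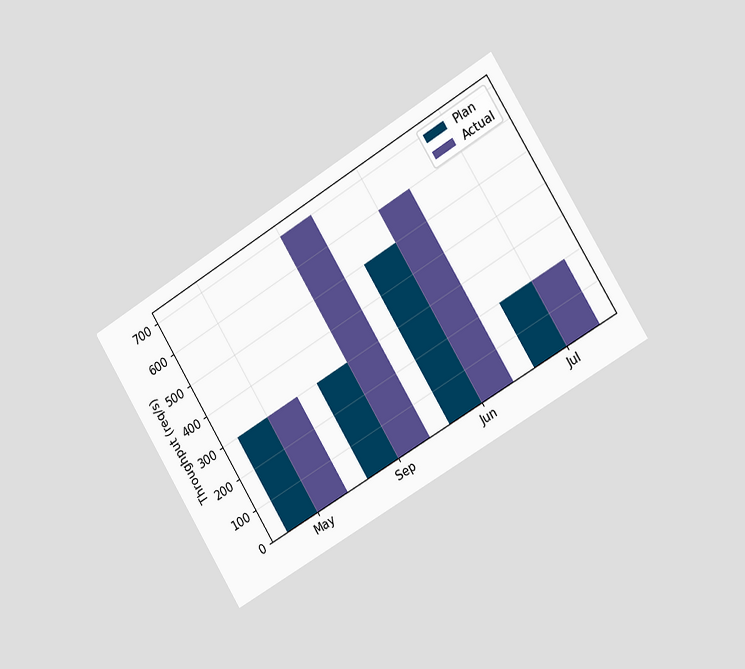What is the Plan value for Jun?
500req/s

The chart is tilted about 31° counter-clockwise and viewed slightly from the right. The Plan bar at Jun reaches 500req/s on the y-axis.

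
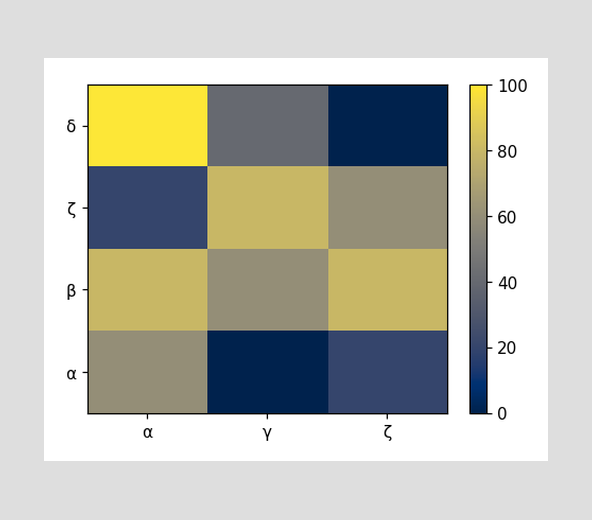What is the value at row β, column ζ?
Matching cell (β, ζ) against the colorbar gives 80.

80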